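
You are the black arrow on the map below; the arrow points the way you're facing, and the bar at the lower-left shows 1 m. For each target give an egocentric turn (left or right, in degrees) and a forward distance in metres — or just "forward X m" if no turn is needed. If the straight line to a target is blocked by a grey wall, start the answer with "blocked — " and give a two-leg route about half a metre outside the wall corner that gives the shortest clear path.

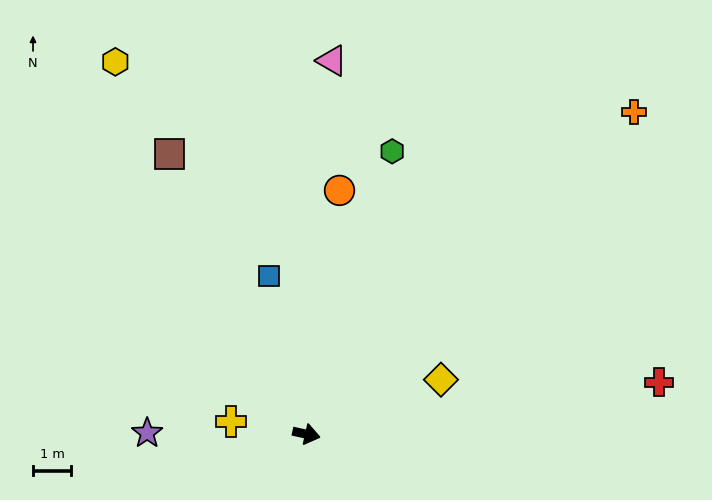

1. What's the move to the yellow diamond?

turn left 35°, forward 3.8 m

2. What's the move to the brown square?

turn left 129°, forward 8.2 m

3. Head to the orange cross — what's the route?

turn left 57°, forward 12.1 m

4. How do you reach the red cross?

turn left 21°, forward 9.4 m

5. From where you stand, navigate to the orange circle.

turn left 95°, forward 6.5 m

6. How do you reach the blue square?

turn left 116°, forward 4.3 m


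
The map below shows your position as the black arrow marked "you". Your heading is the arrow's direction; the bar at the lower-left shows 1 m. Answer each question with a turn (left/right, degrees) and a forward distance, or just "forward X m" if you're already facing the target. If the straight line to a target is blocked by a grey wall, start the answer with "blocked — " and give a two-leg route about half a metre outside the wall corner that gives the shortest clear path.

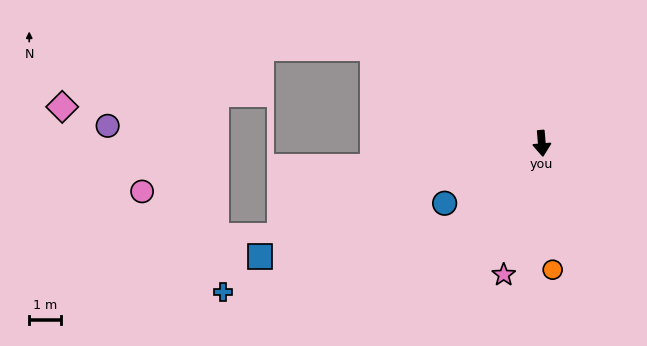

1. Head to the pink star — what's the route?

turn right 21°, forward 4.3 m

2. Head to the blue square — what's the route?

turn right 73°, forward 9.5 m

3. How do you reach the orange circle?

forward 4.0 m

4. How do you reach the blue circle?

turn right 63°, forward 3.6 m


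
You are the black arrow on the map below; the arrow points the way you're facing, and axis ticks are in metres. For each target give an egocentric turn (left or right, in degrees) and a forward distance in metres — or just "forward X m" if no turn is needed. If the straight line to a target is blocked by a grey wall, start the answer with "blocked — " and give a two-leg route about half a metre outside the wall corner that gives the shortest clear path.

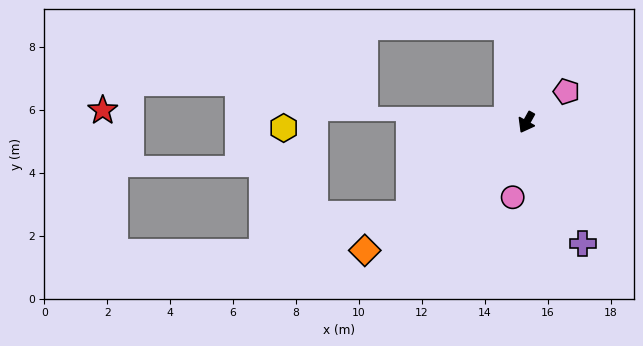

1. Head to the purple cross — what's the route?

turn left 54°, forward 4.2 m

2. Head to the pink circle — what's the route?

turn left 19°, forward 2.4 m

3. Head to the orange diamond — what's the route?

turn right 23°, forward 6.6 m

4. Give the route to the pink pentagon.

turn left 157°, forward 1.6 m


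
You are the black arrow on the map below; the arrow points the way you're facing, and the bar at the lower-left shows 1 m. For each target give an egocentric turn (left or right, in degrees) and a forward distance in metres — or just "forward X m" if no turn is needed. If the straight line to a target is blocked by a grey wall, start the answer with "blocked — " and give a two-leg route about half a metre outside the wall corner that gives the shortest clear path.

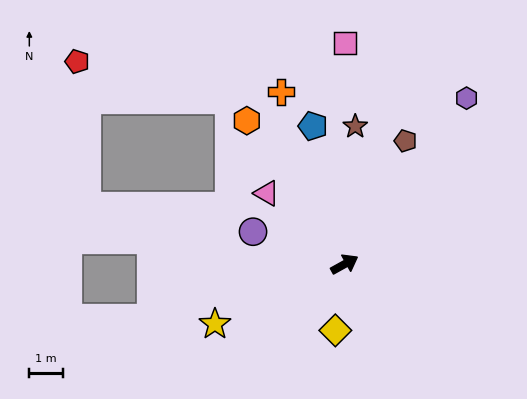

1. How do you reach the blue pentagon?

turn left 74°, forward 4.2 m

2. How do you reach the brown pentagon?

turn left 35°, forward 4.1 m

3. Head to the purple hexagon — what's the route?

turn left 25°, forward 6.1 m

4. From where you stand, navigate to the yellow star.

turn left 176°, forward 4.2 m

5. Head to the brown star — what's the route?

turn left 57°, forward 4.1 m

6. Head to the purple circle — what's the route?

turn left 131°, forward 2.9 m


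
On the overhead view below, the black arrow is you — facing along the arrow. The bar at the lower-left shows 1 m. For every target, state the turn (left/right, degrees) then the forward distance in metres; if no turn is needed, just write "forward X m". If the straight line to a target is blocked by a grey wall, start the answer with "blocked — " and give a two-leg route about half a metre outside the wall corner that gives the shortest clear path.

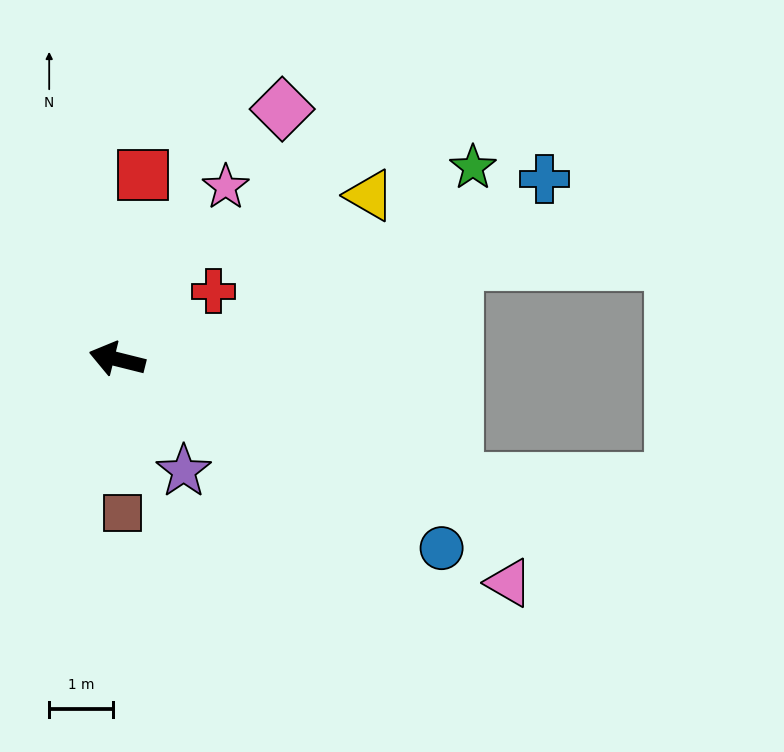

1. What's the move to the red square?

turn right 84°, forward 2.9 m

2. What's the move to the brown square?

turn left 106°, forward 2.4 m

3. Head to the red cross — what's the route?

turn right 131°, forward 1.8 m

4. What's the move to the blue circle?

turn left 164°, forward 5.9 m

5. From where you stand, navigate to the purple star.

turn left 135°, forward 2.0 m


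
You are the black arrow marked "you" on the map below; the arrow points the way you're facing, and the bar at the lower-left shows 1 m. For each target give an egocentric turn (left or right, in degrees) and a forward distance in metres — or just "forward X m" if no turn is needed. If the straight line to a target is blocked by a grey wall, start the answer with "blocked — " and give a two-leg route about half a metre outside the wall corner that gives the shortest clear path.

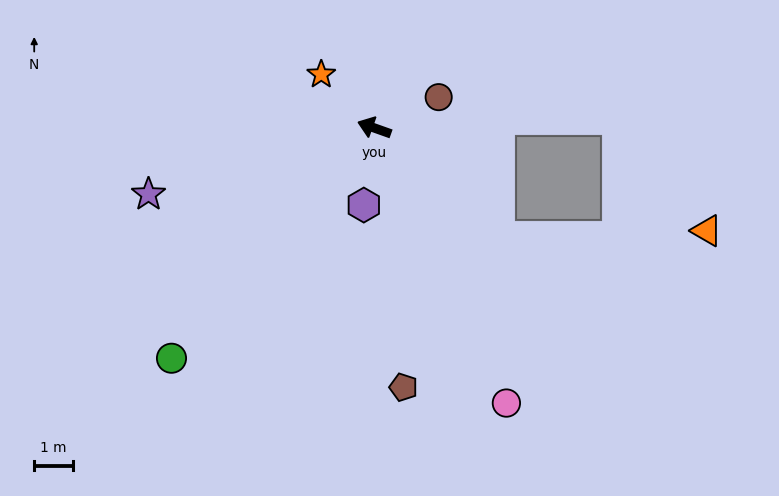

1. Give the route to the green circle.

turn left 68°, forward 7.9 m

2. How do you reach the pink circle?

turn left 135°, forward 7.9 m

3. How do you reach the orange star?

turn right 26°, forward 1.9 m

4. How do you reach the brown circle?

turn right 135°, forward 1.8 m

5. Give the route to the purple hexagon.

turn left 102°, forward 2.0 m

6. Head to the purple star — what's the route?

turn left 36°, forward 6.1 m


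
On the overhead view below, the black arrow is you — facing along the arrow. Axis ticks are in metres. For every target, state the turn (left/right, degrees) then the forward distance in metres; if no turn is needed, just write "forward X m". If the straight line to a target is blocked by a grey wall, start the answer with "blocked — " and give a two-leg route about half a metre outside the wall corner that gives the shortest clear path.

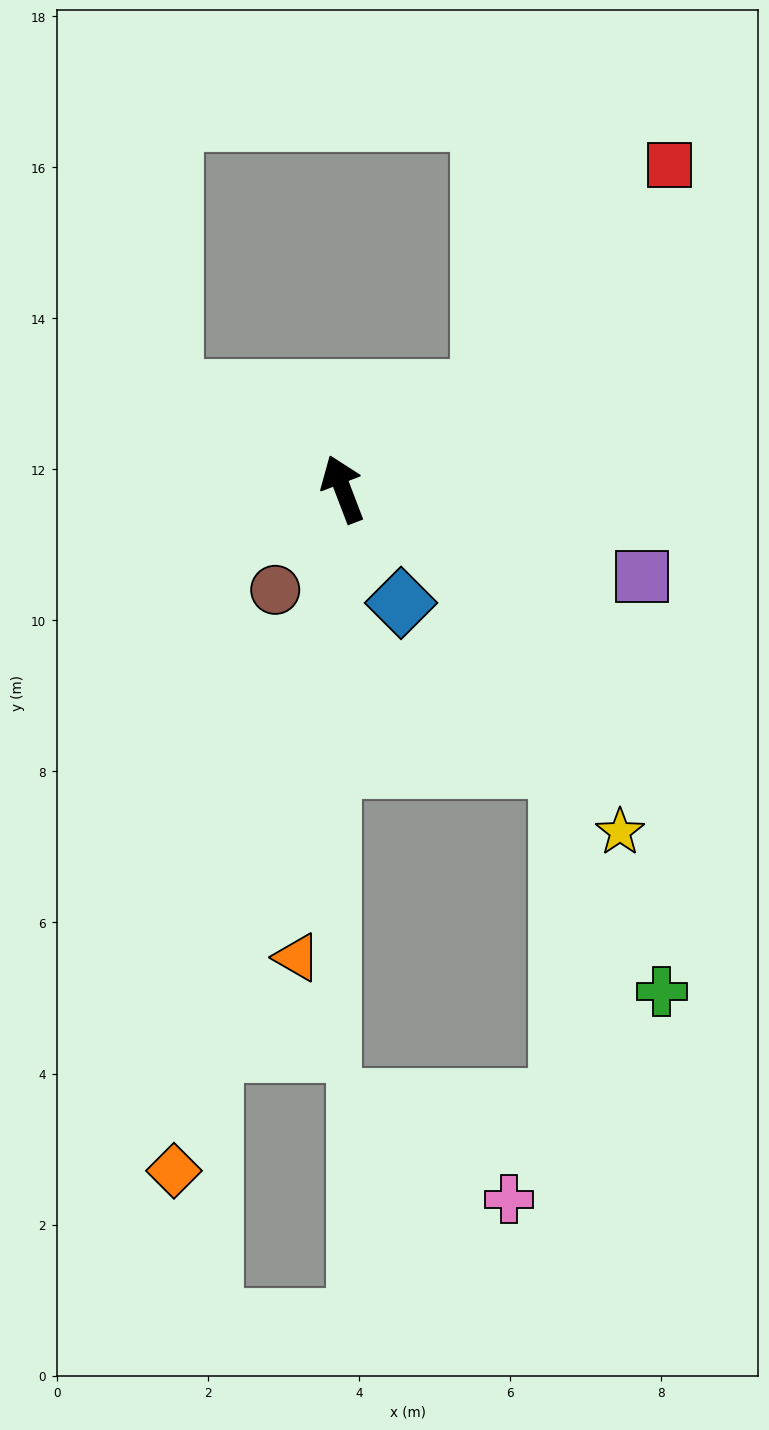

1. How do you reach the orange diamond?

turn left 145°, forward 9.3 m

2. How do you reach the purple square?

turn right 127°, forward 4.1 m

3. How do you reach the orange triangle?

turn left 153°, forward 6.2 m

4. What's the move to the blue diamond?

turn right 174°, forward 1.7 m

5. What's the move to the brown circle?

turn left 125°, forward 1.6 m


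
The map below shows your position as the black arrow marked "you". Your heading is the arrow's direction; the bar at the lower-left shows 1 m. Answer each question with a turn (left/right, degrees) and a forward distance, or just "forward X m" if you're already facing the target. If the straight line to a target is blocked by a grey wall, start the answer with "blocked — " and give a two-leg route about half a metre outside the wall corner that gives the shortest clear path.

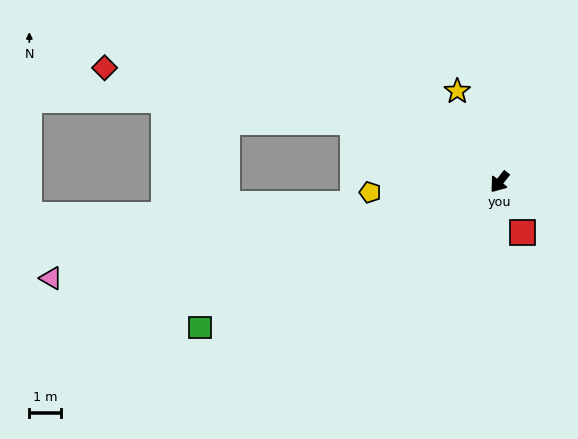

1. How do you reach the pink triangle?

turn right 40°, forward 14.4 m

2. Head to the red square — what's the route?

turn left 63°, forward 1.7 m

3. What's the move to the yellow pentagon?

turn right 47°, forward 4.1 m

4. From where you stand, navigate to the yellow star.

turn right 117°, forward 3.1 m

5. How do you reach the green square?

turn right 26°, forward 10.4 m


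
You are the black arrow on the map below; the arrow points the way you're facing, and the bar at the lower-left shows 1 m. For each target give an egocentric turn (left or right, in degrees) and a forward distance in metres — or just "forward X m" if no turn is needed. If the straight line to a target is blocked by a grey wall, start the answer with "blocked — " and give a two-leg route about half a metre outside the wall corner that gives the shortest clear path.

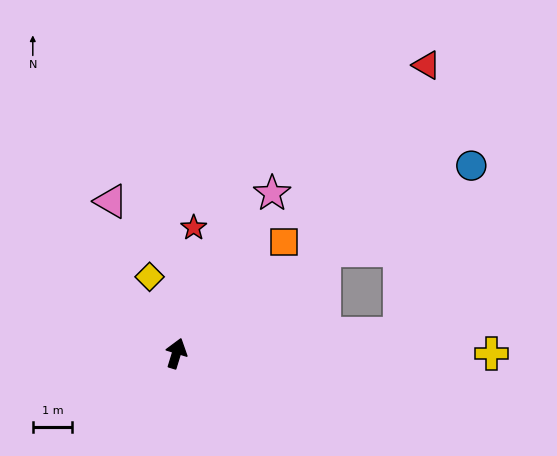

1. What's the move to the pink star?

turn right 14°, forward 4.7 m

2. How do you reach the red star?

turn left 9°, forward 3.2 m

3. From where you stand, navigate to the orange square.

turn right 27°, forward 3.9 m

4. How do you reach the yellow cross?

turn right 73°, forward 7.9 m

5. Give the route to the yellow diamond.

turn left 36°, forward 2.0 m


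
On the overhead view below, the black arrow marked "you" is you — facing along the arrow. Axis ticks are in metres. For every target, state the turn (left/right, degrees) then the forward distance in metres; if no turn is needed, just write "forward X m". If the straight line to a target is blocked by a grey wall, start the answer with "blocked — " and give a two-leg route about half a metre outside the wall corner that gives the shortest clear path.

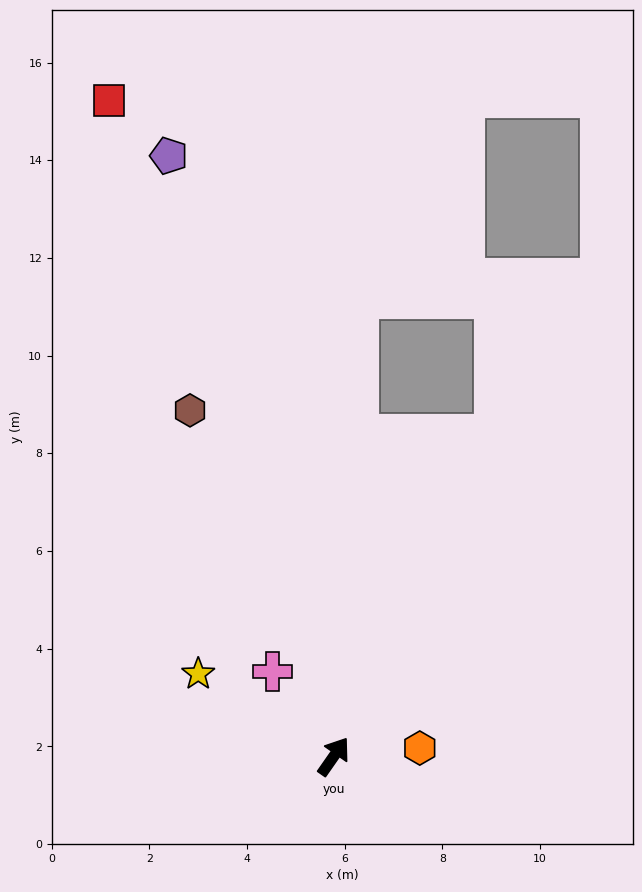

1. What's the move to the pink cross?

turn left 71°, forward 2.1 m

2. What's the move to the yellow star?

turn left 94°, forward 3.2 m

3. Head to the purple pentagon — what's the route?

turn left 50°, forward 12.8 m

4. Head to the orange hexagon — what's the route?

turn right 50°, forward 1.8 m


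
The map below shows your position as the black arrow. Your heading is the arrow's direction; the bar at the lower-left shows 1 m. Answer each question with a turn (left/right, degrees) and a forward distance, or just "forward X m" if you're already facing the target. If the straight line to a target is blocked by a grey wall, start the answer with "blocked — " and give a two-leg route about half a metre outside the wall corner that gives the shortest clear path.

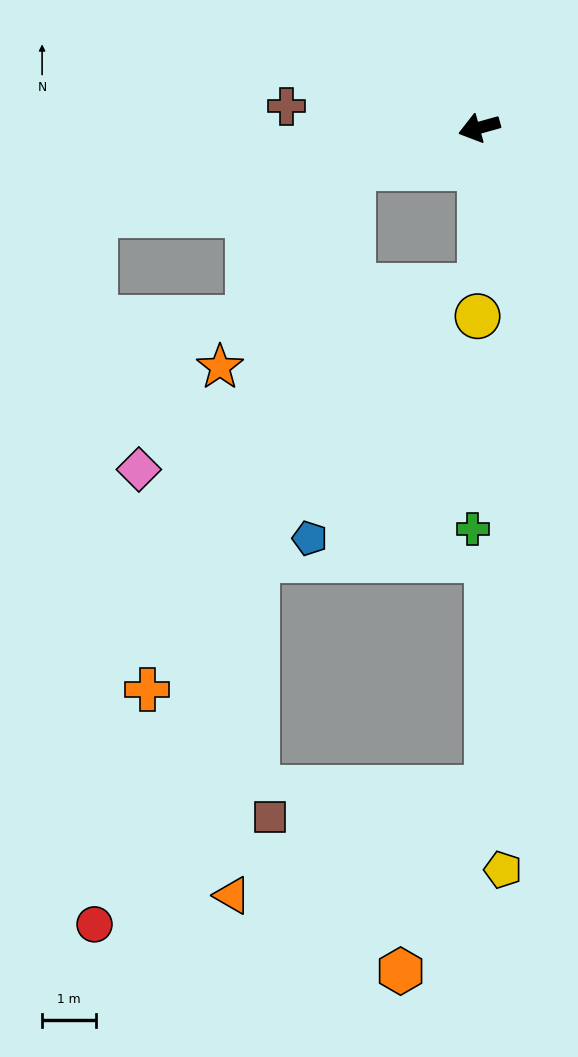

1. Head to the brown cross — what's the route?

turn right 22°, forward 3.6 m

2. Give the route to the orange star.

blocked — turn left 2°, forward 2.5 m, then turn left 39°, forward 4.4 m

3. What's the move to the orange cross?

blocked — turn left 2°, forward 2.5 m, then turn left 51°, forward 10.4 m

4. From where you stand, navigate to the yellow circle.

turn left 74°, forward 3.5 m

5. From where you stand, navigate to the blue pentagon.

blocked — turn left 2°, forward 2.5 m, then turn left 66°, forward 6.9 m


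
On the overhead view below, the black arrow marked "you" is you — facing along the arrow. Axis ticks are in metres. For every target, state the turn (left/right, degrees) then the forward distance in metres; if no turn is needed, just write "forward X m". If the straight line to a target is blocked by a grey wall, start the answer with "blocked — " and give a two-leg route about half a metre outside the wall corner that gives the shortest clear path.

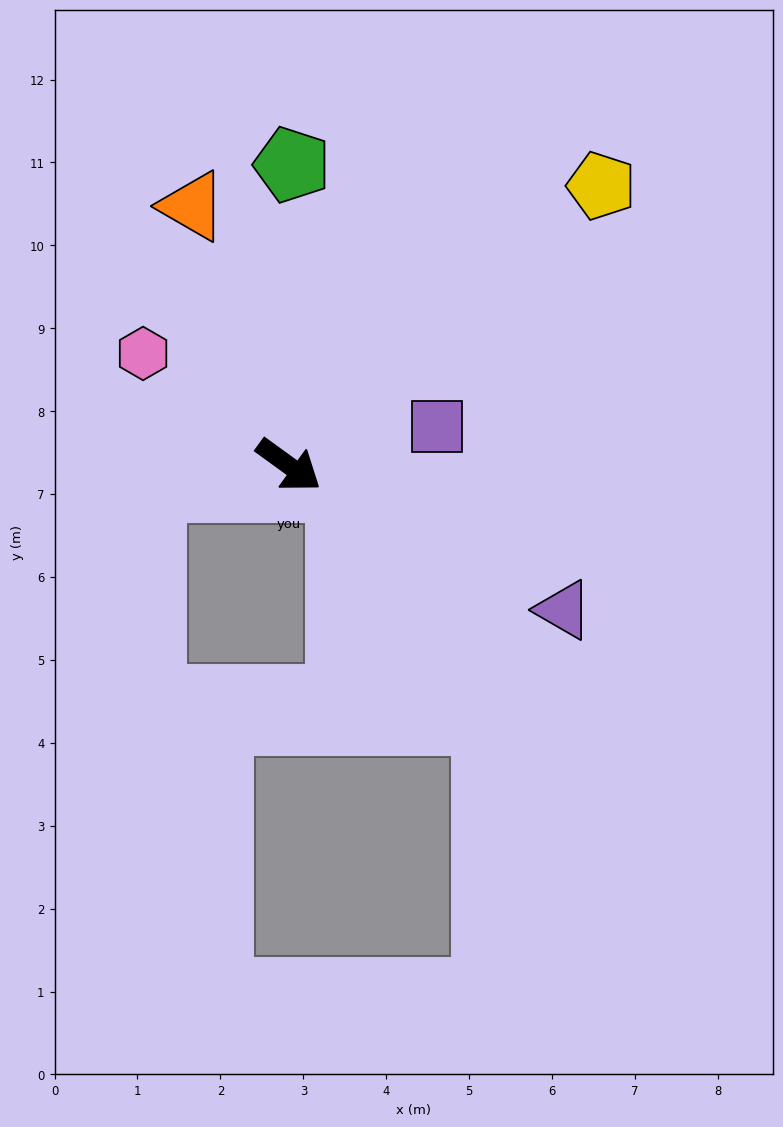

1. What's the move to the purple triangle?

turn left 8°, forward 3.7 m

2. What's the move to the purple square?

turn left 51°, forward 1.9 m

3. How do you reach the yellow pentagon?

turn left 78°, forward 5.1 m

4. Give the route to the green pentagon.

turn left 125°, forward 3.6 m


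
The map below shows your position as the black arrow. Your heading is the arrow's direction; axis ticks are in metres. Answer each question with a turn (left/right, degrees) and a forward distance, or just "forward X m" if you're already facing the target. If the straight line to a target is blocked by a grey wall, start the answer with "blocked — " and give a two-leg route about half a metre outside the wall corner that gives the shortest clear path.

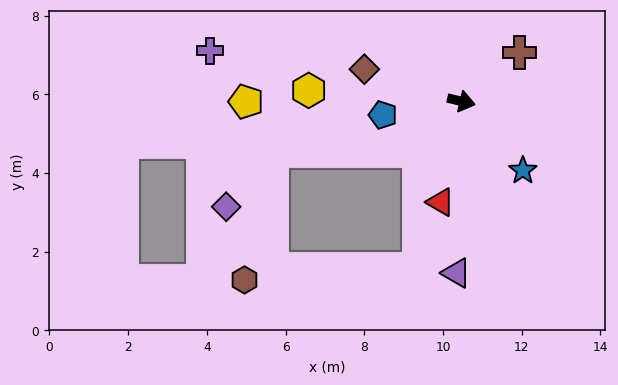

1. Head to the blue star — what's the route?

turn right 35°, forward 2.4 m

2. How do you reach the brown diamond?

turn left 175°, forward 2.6 m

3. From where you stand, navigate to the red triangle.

turn right 88°, forward 2.6 m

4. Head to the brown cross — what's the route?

turn left 53°, forward 1.9 m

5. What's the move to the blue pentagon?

turn right 157°, forward 2.0 m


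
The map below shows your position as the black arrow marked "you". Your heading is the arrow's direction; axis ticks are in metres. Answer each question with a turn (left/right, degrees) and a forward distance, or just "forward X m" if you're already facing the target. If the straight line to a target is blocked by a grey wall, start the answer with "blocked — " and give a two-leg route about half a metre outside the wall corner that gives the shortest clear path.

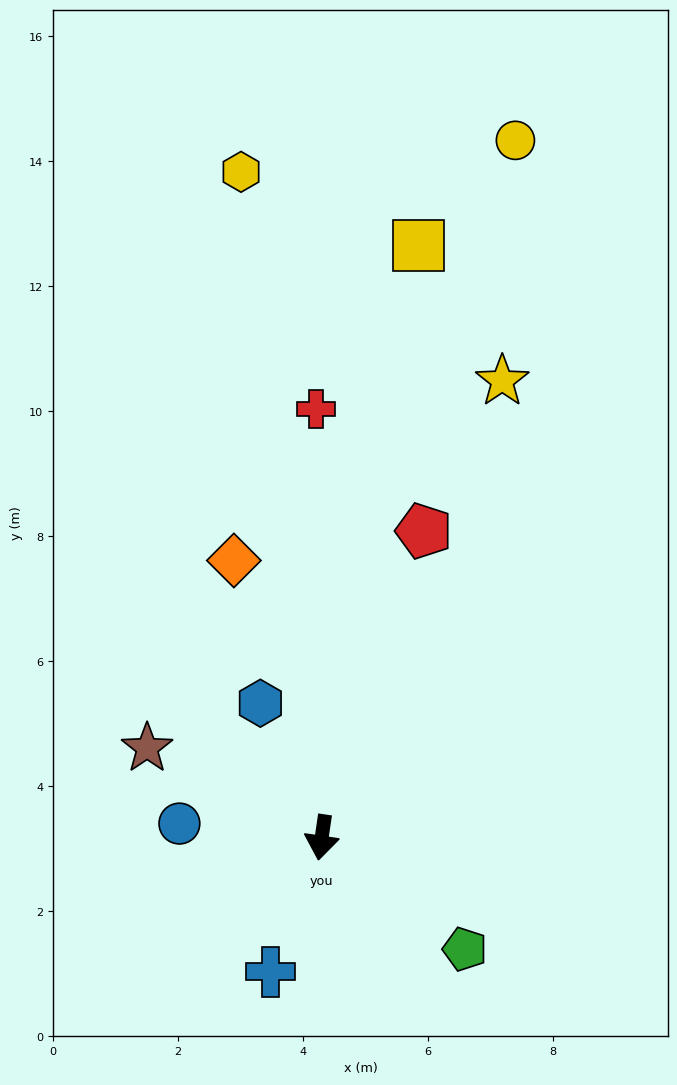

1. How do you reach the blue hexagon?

turn right 147°, forward 2.4 m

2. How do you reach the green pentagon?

turn left 60°, forward 2.9 m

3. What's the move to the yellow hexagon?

turn right 165°, forward 10.7 m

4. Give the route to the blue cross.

turn right 13°, forward 2.3 m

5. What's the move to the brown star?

turn right 109°, forward 3.1 m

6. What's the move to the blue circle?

turn right 87°, forward 2.3 m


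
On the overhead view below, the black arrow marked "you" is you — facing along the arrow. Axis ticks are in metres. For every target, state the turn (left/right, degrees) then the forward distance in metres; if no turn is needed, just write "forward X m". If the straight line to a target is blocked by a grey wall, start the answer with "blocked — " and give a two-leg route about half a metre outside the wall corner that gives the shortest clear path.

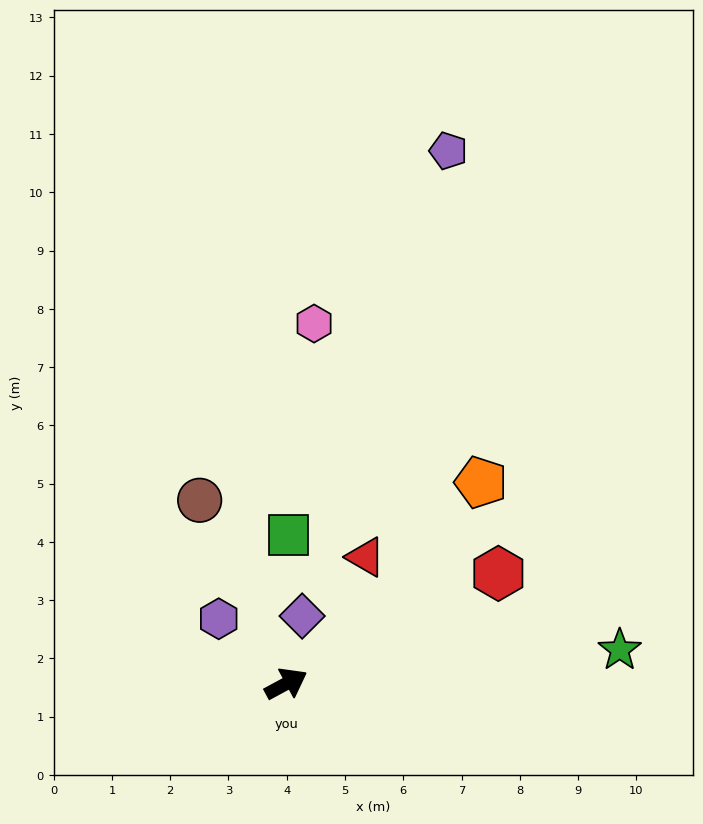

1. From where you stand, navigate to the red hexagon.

forward 4.1 m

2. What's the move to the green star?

turn right 23°, forward 5.8 m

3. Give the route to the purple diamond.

turn left 48°, forward 1.2 m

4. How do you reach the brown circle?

turn left 87°, forward 3.5 m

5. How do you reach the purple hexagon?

turn left 108°, forward 1.6 m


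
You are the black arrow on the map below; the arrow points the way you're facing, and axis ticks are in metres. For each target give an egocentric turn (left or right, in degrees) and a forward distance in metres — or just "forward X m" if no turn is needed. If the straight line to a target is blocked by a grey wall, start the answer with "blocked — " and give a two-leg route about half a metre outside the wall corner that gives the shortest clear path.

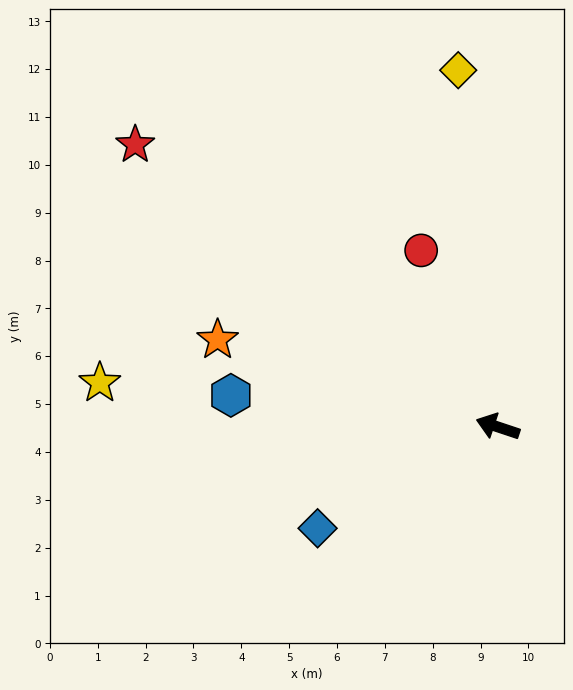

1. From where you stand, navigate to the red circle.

turn right 48°, forward 4.0 m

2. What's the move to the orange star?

forward 6.1 m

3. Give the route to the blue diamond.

turn left 48°, forward 4.3 m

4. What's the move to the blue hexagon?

turn left 12°, forward 5.6 m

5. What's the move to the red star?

turn right 19°, forward 9.6 m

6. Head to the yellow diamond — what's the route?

turn right 65°, forward 7.5 m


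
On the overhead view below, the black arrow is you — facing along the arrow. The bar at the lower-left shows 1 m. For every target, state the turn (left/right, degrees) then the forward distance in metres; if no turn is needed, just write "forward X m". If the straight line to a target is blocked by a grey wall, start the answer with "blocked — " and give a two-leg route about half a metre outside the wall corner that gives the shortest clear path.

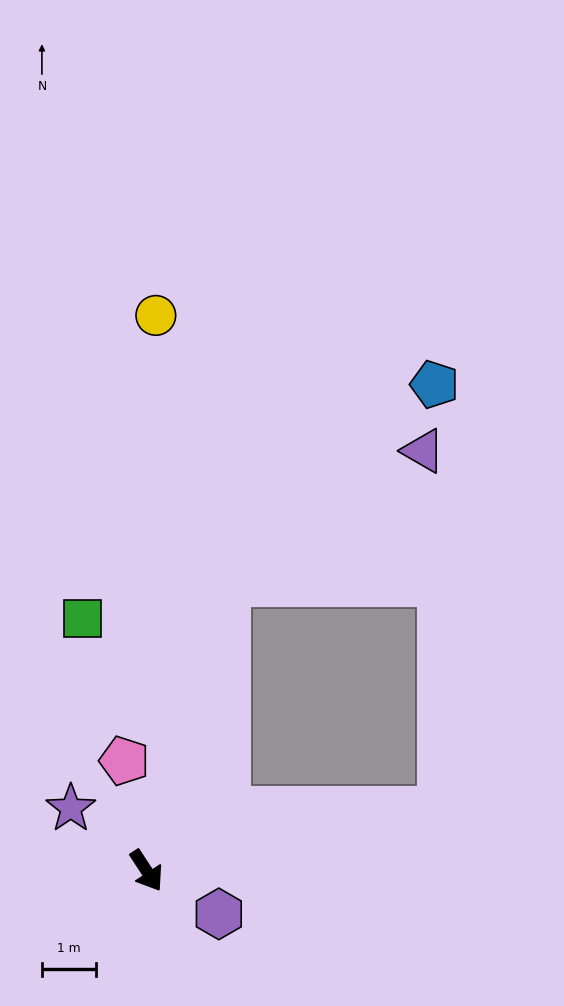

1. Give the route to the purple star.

turn right 163°, forward 1.8 m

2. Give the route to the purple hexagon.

turn left 26°, forward 1.6 m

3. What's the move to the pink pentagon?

turn left 158°, forward 2.1 m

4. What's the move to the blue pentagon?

blocked — turn left 131°, forward 5.6 m, then turn right 30°, forward 5.4 m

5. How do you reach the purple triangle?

blocked — turn left 131°, forward 5.6 m, then turn right 40°, forward 4.4 m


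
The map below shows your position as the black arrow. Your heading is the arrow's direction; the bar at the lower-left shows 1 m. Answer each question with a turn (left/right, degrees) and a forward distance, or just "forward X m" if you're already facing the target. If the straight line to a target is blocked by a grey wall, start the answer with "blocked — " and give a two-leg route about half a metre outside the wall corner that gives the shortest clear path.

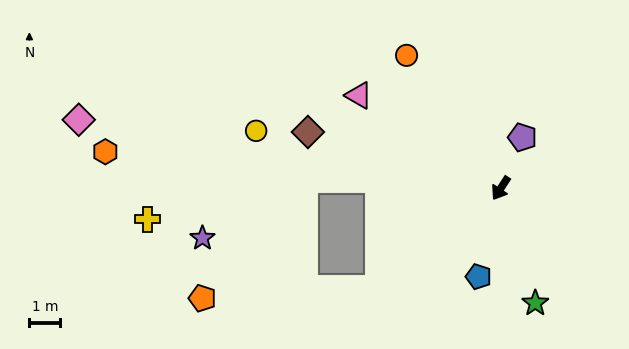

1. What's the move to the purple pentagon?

turn right 170°, forward 1.8 m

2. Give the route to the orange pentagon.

blocked — turn right 18°, forward 5.1 m, then turn right 36°, forward 5.7 m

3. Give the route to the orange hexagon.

turn right 62°, forward 12.9 m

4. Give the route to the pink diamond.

turn right 66°, forward 13.9 m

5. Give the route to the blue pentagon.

turn left 19°, forward 3.0 m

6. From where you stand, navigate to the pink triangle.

turn right 90°, forward 5.5 m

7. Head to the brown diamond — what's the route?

turn right 73°, forward 6.5 m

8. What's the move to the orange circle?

turn right 112°, forward 5.3 m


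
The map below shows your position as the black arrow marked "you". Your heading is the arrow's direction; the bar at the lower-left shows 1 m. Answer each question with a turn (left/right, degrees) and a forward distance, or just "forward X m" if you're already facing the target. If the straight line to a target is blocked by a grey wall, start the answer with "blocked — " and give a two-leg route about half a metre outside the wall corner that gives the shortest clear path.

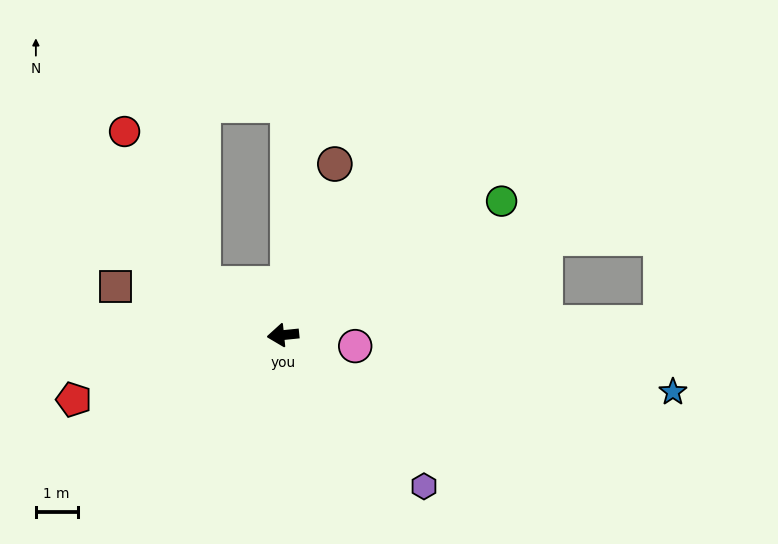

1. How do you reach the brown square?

turn right 22°, forward 4.2 m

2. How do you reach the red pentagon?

turn left 11°, forward 5.3 m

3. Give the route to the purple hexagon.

turn left 127°, forward 5.0 m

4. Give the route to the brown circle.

turn right 113°, forward 4.3 m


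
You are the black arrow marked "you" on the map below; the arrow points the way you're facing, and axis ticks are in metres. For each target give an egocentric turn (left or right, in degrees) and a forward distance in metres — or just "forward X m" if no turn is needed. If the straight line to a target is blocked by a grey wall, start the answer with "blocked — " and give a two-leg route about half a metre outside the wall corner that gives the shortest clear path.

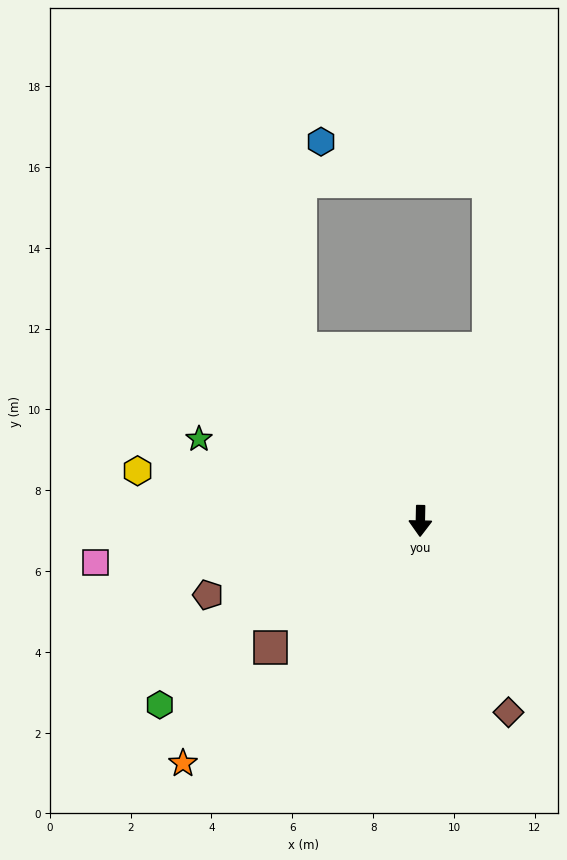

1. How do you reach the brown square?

turn right 49°, forward 4.8 m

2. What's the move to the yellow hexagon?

turn right 99°, forward 7.1 m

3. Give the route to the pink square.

turn right 82°, forward 8.1 m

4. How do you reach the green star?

turn right 109°, forward 5.8 m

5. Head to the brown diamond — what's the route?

turn left 26°, forward 5.2 m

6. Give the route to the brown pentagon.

turn right 70°, forward 5.6 m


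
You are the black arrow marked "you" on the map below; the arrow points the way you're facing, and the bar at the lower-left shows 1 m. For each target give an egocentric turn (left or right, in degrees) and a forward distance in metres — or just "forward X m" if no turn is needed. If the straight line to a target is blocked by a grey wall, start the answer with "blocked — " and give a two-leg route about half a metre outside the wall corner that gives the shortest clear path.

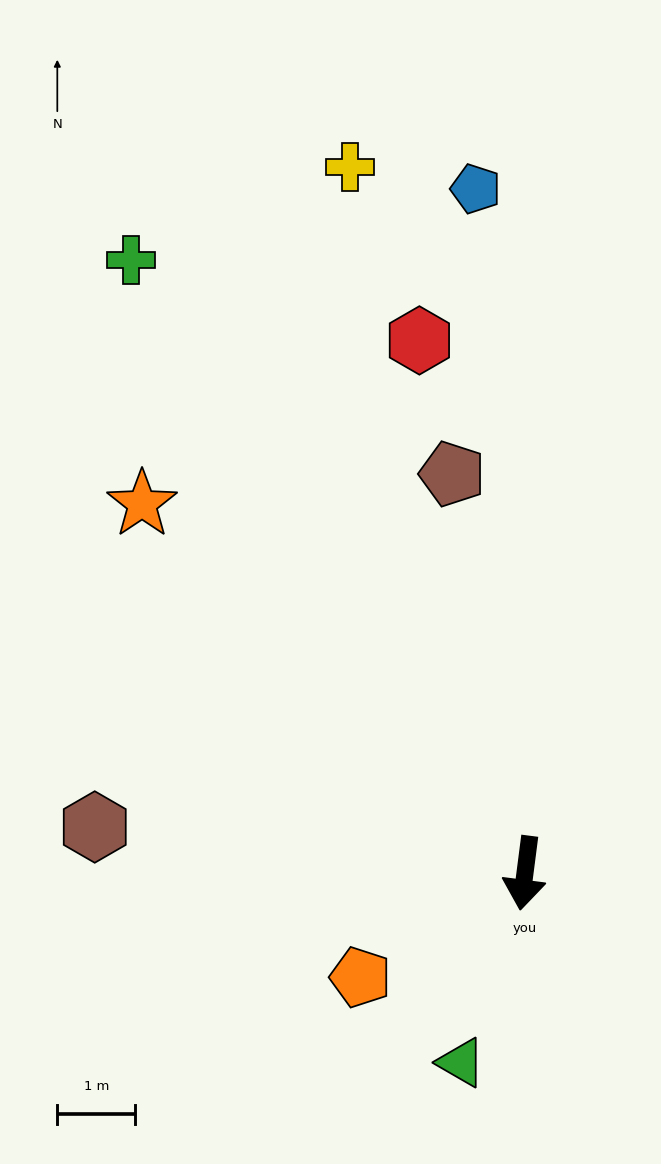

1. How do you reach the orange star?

turn right 127°, forward 6.8 m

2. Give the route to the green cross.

turn right 140°, forward 9.3 m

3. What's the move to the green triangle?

turn right 11°, forward 2.6 m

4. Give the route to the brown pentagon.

turn right 162°, forward 5.2 m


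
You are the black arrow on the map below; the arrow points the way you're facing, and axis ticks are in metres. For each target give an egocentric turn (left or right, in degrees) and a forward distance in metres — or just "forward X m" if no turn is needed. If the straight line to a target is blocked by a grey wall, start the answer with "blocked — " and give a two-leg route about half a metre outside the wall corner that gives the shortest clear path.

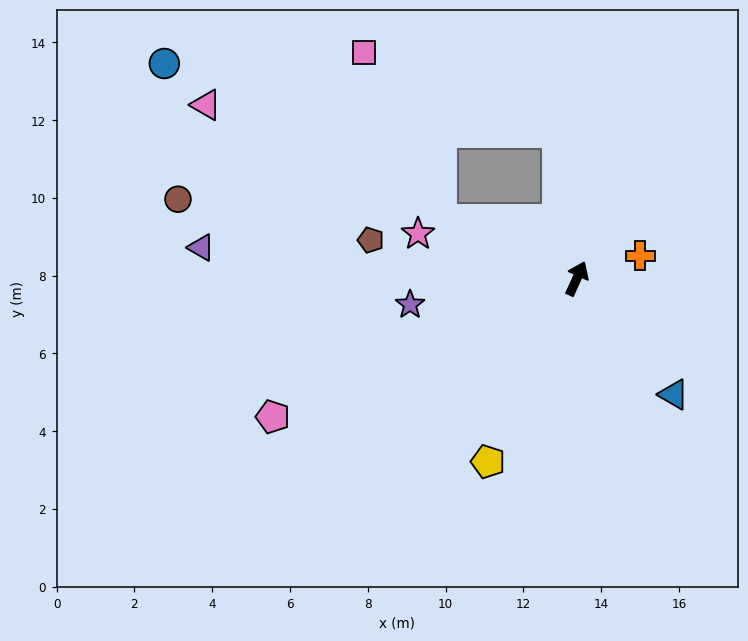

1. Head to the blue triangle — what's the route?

turn right 116°, forward 3.9 m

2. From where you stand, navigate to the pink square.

blocked — turn left 91°, forward 3.8 m, then turn right 42°, forward 4.7 m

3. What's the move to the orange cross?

turn right 46°, forward 1.7 m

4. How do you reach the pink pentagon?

turn left 139°, forward 8.6 m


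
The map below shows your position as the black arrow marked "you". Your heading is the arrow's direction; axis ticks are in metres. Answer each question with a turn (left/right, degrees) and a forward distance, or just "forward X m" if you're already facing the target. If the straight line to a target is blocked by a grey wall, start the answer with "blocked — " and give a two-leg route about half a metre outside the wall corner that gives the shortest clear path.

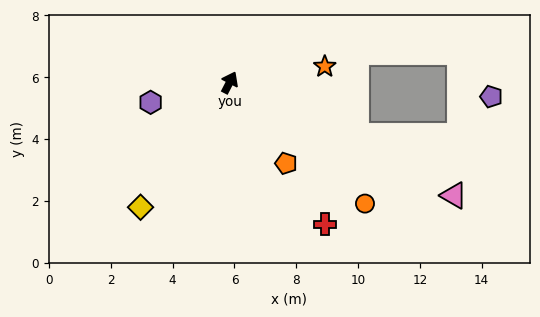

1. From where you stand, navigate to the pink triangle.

turn right 90°, forward 8.1 m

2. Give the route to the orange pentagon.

turn right 118°, forward 3.2 m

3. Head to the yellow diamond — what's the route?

turn left 172°, forward 5.0 m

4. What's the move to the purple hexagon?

turn left 131°, forward 2.6 m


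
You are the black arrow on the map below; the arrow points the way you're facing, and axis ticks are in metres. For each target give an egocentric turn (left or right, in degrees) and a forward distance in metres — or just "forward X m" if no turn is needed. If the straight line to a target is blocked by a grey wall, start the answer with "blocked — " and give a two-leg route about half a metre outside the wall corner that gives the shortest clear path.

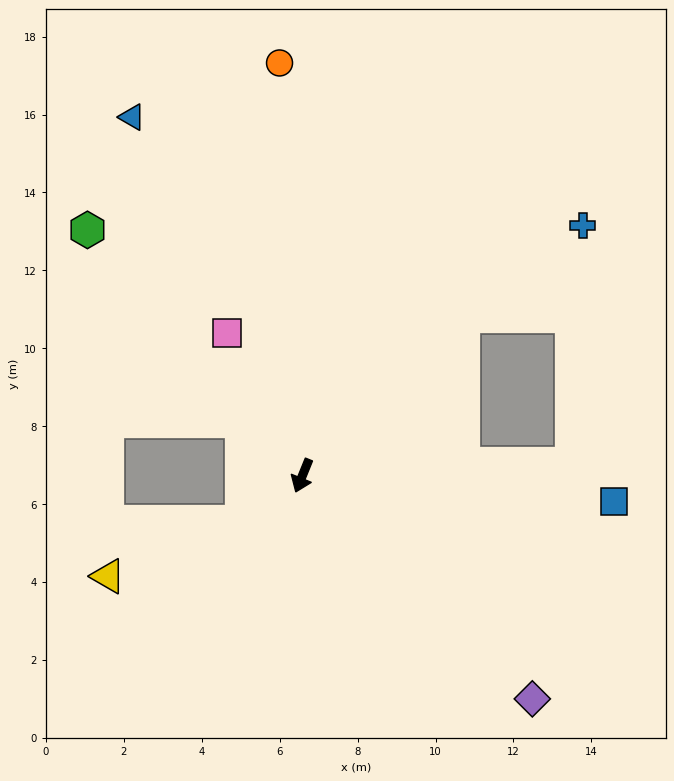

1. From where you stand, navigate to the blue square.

turn left 107°, forward 8.0 m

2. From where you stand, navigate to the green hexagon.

turn right 117°, forward 8.4 m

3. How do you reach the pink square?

turn right 130°, forward 4.1 m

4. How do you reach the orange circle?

turn right 155°, forward 10.6 m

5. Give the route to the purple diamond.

turn left 68°, forward 8.2 m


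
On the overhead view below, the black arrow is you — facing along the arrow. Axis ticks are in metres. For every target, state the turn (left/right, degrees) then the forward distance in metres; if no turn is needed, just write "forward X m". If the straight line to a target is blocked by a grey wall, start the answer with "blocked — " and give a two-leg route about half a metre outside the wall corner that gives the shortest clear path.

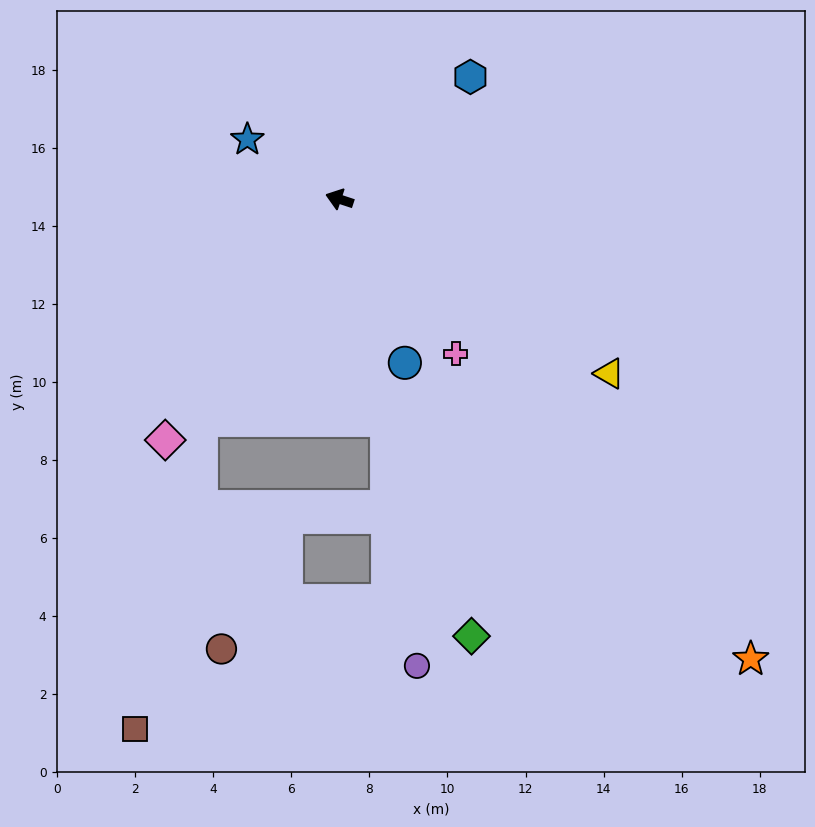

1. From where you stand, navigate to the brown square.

blocked — turn left 76°, forward 6.7 m, then turn left 20°, forward 8.1 m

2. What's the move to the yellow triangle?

turn left 165°, forward 8.2 m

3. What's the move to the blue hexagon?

turn right 119°, forward 4.6 m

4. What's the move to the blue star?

turn right 15°, forward 2.8 m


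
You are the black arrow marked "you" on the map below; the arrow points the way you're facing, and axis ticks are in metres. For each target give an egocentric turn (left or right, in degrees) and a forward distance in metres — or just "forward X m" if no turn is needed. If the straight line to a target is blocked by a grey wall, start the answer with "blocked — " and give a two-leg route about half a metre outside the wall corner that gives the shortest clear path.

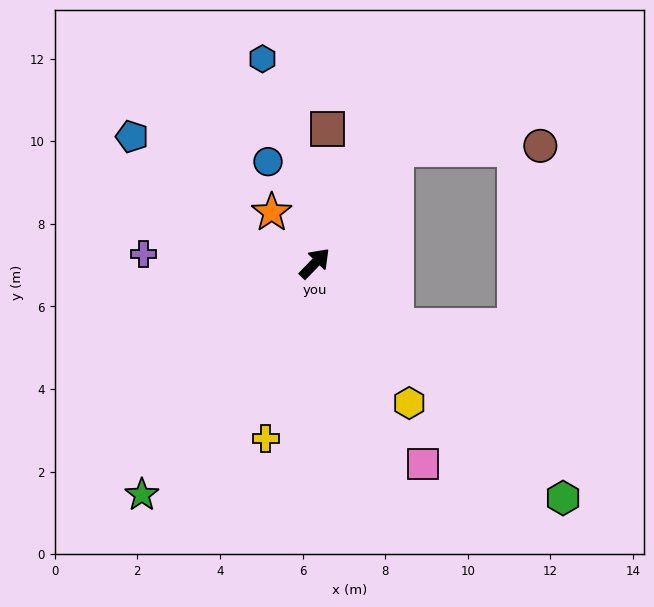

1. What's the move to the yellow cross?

turn right 151°, forward 4.4 m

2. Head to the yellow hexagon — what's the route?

turn right 102°, forward 4.1 m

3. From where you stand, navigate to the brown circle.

blocked — turn left 8°, forward 3.4 m, then turn right 53°, forward 3.5 m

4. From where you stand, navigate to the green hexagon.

turn right 89°, forward 8.3 m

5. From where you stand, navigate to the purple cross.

turn left 131°, forward 4.2 m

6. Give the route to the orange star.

turn left 84°, forward 1.6 m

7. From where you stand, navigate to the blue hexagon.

turn left 58°, forward 5.1 m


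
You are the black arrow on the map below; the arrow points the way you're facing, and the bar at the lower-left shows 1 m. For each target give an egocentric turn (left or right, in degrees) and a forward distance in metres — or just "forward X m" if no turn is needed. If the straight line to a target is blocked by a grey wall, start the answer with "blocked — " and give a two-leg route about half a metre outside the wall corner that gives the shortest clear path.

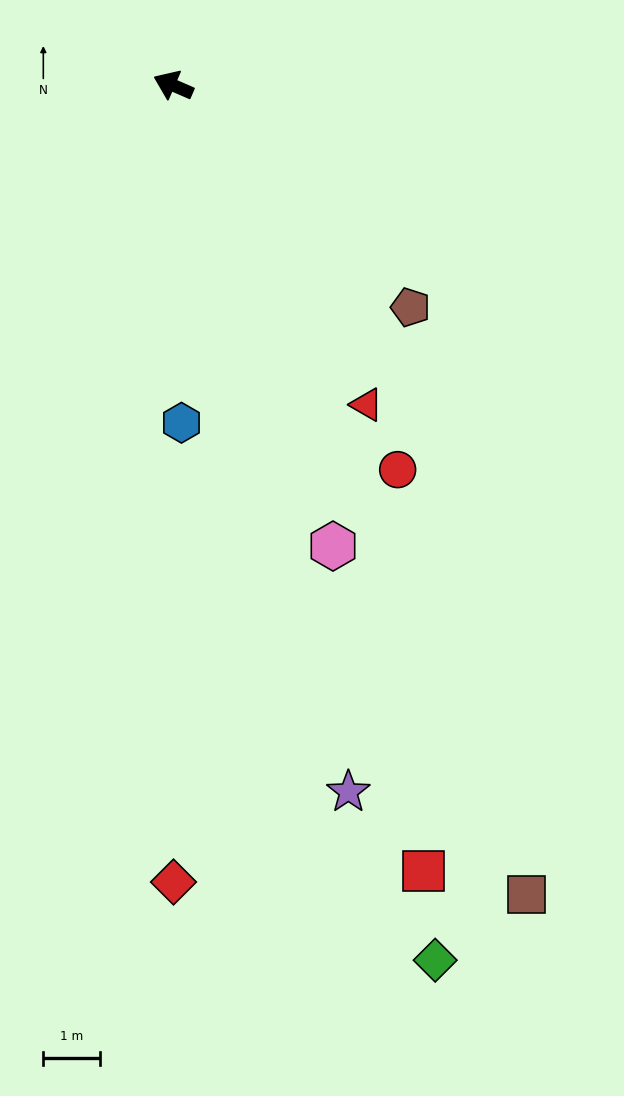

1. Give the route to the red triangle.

turn left 145°, forward 6.6 m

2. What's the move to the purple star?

turn left 127°, forward 13.0 m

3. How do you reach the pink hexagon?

turn left 133°, forward 8.7 m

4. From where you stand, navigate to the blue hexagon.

turn left 115°, forward 6.0 m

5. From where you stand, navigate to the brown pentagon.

turn left 160°, forward 5.8 m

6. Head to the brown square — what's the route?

turn left 137°, forward 15.7 m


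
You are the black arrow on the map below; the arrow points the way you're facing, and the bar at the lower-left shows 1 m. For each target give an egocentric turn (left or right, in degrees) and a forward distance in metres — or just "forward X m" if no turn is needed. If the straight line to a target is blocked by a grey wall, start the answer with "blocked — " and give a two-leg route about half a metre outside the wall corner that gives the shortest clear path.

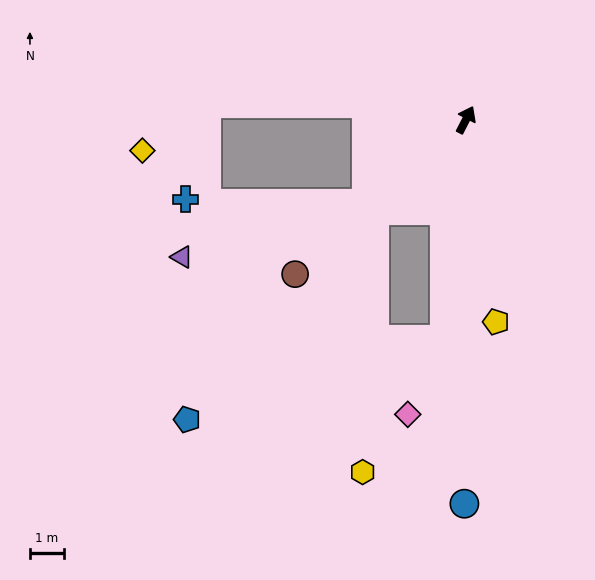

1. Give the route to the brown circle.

turn left 159°, forward 6.8 m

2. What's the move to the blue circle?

turn right 153°, forward 11.4 m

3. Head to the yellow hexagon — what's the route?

blocked — turn left 162°, forward 3.8 m, then turn left 43°, forward 7.7 m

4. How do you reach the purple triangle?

blocked — turn left 157°, forward 3.9 m, then turn right 24°, forward 5.7 m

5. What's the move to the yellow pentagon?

turn right 144°, forward 6.0 m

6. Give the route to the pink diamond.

blocked — turn right 158°, forward 6.5 m, then turn right 21°, forward 2.5 m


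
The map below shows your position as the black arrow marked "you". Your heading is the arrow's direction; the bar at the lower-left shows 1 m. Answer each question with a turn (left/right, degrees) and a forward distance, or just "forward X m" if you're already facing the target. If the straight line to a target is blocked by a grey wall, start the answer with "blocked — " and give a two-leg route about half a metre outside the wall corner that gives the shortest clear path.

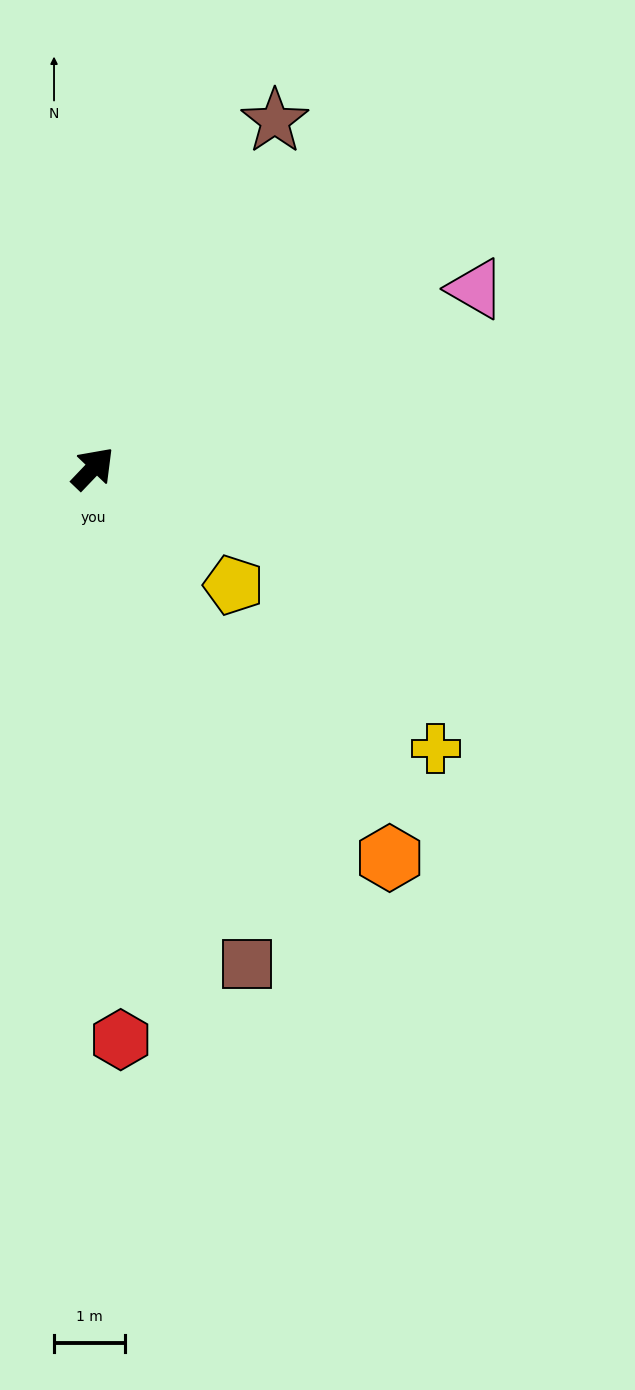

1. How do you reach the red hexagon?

turn right 134°, forward 8.0 m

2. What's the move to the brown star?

turn left 16°, forward 5.5 m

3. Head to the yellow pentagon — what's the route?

turn right 86°, forward 2.6 m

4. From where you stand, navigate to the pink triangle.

turn right 21°, forward 5.9 m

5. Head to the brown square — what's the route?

turn right 119°, forward 7.3 m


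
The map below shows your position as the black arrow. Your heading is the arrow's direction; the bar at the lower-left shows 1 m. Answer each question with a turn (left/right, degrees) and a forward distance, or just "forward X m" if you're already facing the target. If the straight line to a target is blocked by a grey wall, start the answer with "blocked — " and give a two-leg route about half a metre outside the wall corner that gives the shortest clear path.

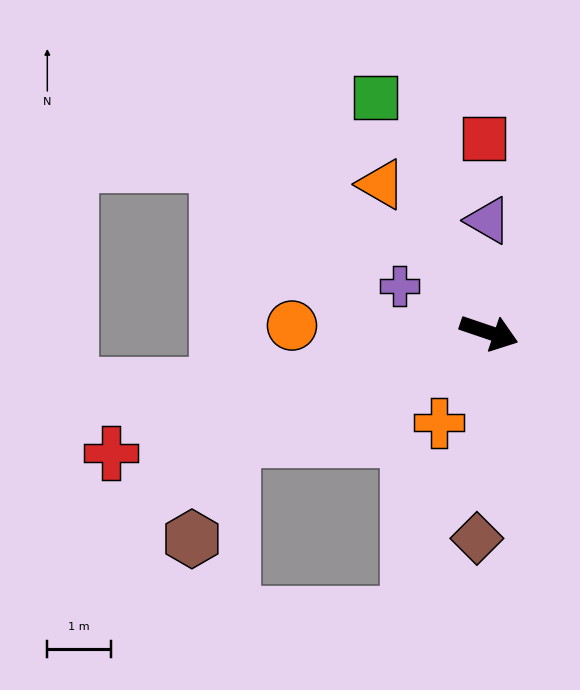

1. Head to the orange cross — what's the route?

turn right 100°, forward 1.6 m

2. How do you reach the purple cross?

turn left 171°, forward 1.6 m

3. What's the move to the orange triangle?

turn left 145°, forward 2.9 m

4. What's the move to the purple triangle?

turn left 109°, forward 1.8 m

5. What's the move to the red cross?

turn right 144°, forward 6.2 m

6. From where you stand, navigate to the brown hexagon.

blocked — turn right 139°, forward 4.3 m, then turn left 45°, forward 1.7 m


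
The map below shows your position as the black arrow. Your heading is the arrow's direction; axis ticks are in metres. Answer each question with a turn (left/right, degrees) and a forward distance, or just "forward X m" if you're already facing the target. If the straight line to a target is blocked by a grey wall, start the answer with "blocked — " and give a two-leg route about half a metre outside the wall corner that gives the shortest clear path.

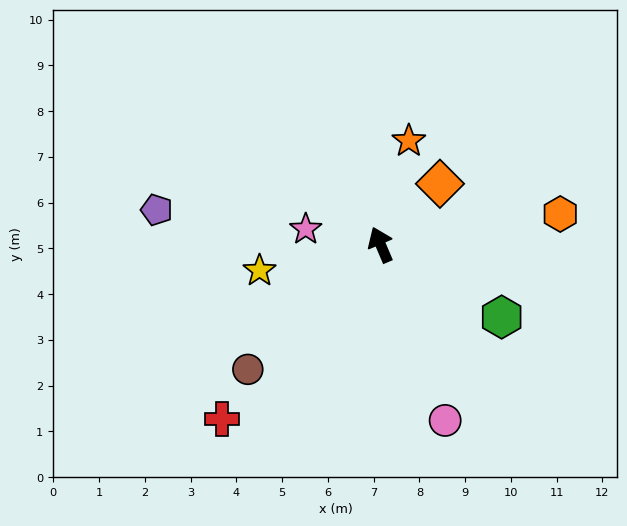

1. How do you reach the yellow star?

turn left 79°, forward 2.7 m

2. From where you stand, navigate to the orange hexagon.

turn right 103°, forward 4.0 m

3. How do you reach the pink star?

turn left 55°, forward 1.7 m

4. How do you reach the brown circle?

turn left 110°, forward 4.0 m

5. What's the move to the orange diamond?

turn right 67°, forward 1.9 m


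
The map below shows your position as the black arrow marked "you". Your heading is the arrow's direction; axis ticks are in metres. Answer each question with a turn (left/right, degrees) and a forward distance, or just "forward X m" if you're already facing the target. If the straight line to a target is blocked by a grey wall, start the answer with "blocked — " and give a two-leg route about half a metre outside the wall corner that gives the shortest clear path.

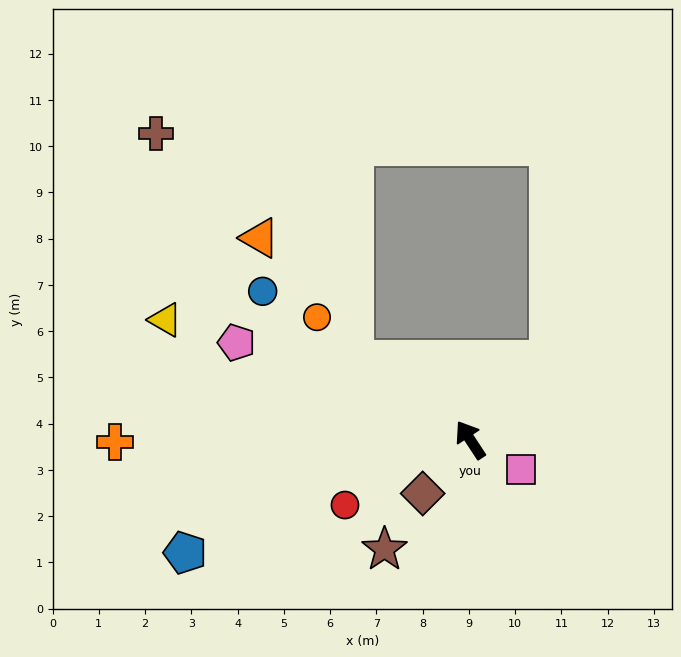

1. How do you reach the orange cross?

turn left 57°, forward 7.7 m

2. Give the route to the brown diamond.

turn left 105°, forward 1.6 m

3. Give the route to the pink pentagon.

turn left 34°, forward 5.5 m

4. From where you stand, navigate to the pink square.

turn right 154°, forward 1.3 m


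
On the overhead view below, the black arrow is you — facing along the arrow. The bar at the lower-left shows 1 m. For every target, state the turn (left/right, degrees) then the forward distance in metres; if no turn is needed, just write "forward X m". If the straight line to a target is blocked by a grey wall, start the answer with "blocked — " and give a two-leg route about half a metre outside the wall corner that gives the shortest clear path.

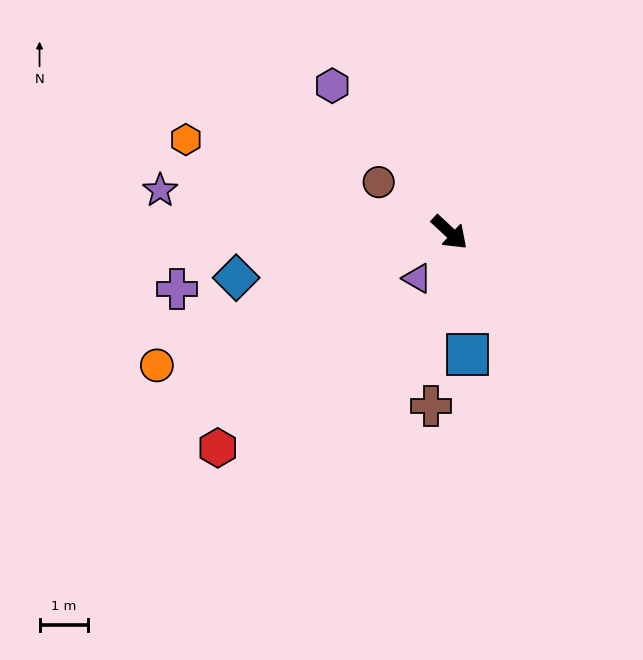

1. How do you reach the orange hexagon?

turn right 157°, forward 5.8 m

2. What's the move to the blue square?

turn right 39°, forward 2.6 m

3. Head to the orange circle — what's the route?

turn right 113°, forward 6.6 m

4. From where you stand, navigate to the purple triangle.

turn right 82°, forward 1.2 m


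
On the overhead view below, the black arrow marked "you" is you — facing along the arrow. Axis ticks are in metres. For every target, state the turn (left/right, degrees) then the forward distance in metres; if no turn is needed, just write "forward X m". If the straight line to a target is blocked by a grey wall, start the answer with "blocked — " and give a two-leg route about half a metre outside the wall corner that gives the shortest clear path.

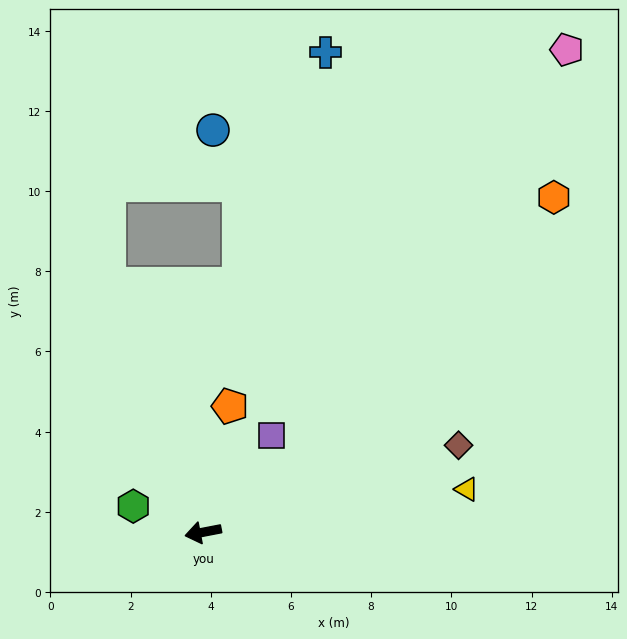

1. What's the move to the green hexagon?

turn right 31°, forward 1.9 m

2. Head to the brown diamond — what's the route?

turn right 172°, forward 6.7 m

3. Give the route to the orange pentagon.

turn right 113°, forward 3.2 m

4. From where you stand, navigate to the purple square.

turn right 136°, forward 2.9 m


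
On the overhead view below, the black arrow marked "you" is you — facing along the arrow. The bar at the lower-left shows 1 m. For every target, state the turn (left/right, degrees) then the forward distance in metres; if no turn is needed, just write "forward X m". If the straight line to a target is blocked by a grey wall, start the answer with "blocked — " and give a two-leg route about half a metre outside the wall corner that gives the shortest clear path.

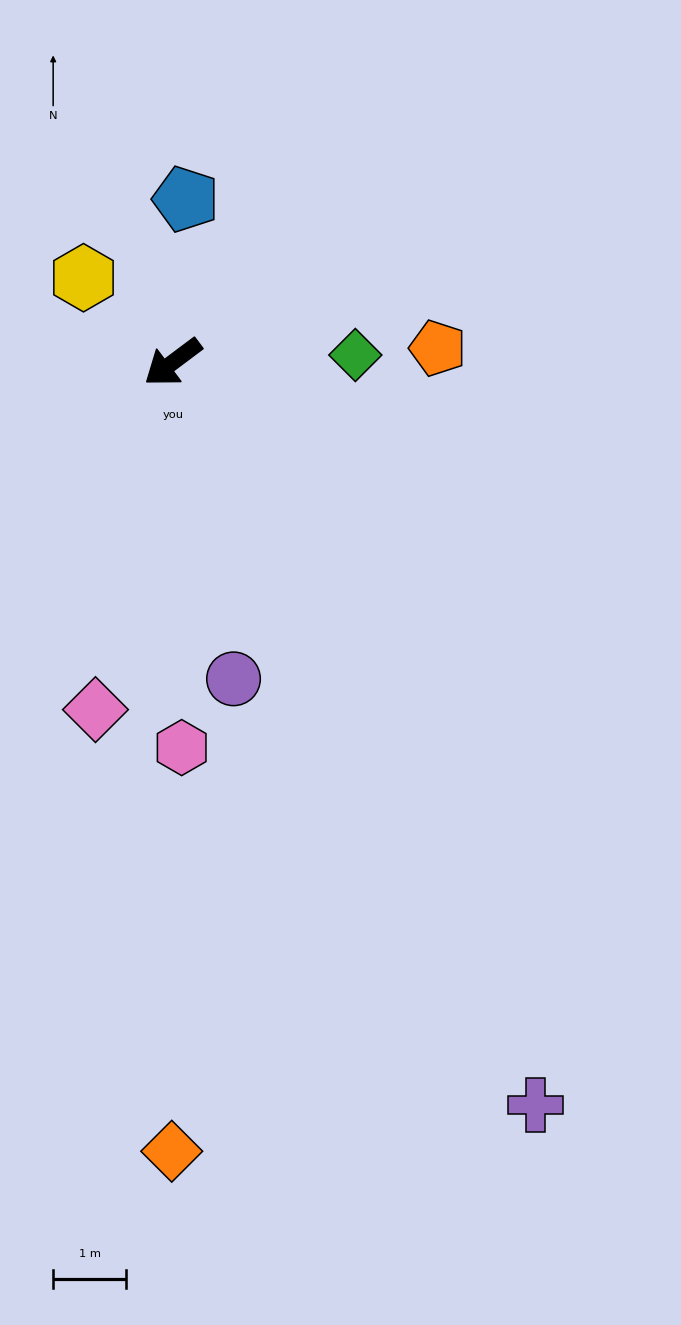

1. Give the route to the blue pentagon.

turn right 131°, forward 2.2 m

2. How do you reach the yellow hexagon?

turn right 80°, forward 1.7 m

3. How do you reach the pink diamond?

turn left 41°, forward 4.9 m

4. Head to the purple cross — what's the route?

turn left 79°, forward 11.3 m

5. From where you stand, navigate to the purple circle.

turn left 64°, forward 4.4 m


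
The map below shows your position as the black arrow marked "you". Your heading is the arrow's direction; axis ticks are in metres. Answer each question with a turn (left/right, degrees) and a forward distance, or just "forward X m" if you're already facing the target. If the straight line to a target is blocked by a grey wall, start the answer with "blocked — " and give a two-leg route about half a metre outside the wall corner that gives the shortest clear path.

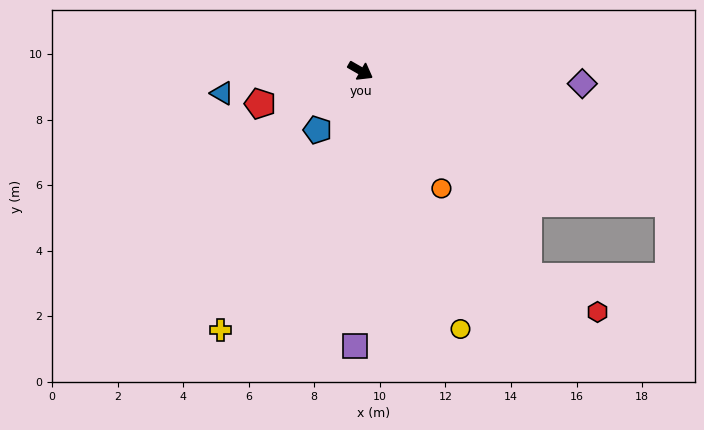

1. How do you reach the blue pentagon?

turn right 96°, forward 2.2 m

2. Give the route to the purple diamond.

turn left 26°, forward 6.8 m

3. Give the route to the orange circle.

turn right 26°, forward 4.4 m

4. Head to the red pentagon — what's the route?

turn right 132°, forward 3.2 m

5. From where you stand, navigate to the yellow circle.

turn right 39°, forward 8.4 m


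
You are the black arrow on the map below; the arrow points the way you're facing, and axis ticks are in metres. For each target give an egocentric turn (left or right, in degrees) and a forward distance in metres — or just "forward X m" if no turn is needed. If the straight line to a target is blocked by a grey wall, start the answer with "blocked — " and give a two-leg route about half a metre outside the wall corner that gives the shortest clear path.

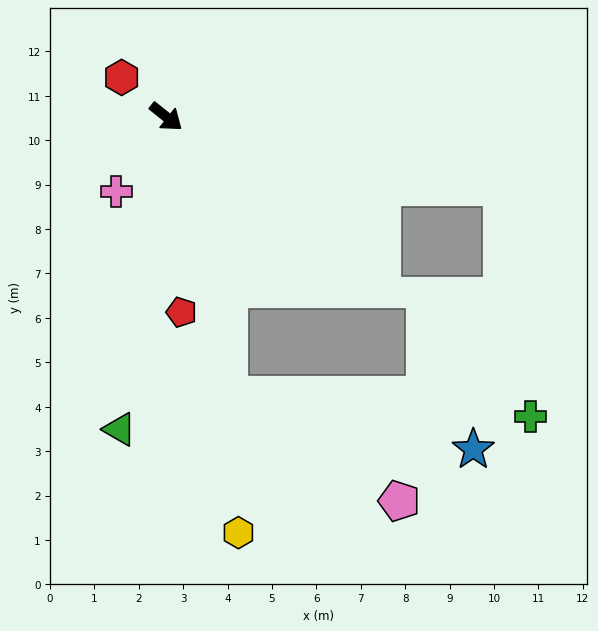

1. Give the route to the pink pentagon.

blocked — turn right 39°, forward 6.4 m, then turn left 46°, forward 4.5 m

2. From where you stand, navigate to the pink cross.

turn right 85°, forward 2.0 m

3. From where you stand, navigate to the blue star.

blocked — turn right 39°, forward 6.4 m, then turn left 65°, forward 5.6 m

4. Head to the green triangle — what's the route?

turn right 60°, forward 7.1 m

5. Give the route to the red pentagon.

turn right 47°, forward 4.4 m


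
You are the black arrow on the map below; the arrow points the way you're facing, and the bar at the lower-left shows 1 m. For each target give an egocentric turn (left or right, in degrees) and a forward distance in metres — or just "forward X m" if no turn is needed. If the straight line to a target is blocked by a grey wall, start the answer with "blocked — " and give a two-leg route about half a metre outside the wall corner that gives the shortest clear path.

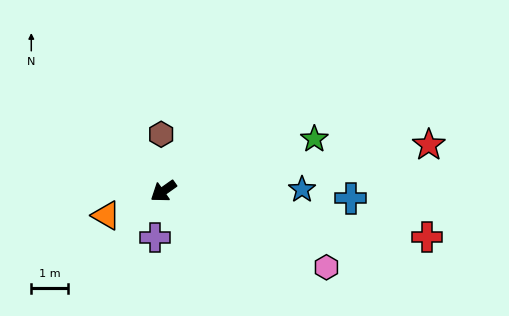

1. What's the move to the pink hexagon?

turn left 120°, forward 4.9 m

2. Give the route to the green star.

turn left 164°, forward 4.3 m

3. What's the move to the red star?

turn left 155°, forward 7.3 m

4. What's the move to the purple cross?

turn left 44°, forward 1.3 m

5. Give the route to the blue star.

turn left 145°, forward 3.7 m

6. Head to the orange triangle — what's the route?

turn right 12°, forward 1.7 m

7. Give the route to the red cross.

turn left 135°, forward 7.2 m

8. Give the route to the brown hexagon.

turn right 123°, forward 1.5 m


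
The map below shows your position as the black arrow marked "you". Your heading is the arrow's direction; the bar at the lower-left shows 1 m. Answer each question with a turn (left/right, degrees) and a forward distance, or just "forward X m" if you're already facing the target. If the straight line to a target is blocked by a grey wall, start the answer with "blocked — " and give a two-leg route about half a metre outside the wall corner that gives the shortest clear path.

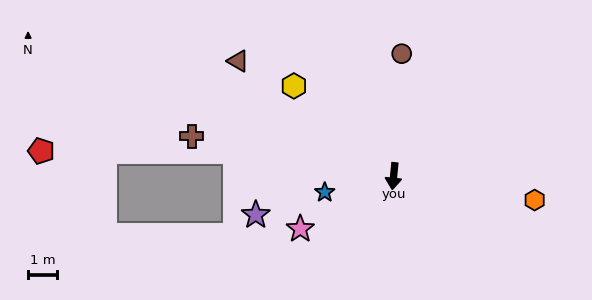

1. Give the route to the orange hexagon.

turn left 86°, forward 4.9 m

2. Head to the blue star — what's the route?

turn right 71°, forward 2.4 m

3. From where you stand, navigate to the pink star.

turn right 55°, forward 3.7 m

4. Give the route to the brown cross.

turn right 96°, forward 7.0 m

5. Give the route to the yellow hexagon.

turn right 127°, forward 4.6 m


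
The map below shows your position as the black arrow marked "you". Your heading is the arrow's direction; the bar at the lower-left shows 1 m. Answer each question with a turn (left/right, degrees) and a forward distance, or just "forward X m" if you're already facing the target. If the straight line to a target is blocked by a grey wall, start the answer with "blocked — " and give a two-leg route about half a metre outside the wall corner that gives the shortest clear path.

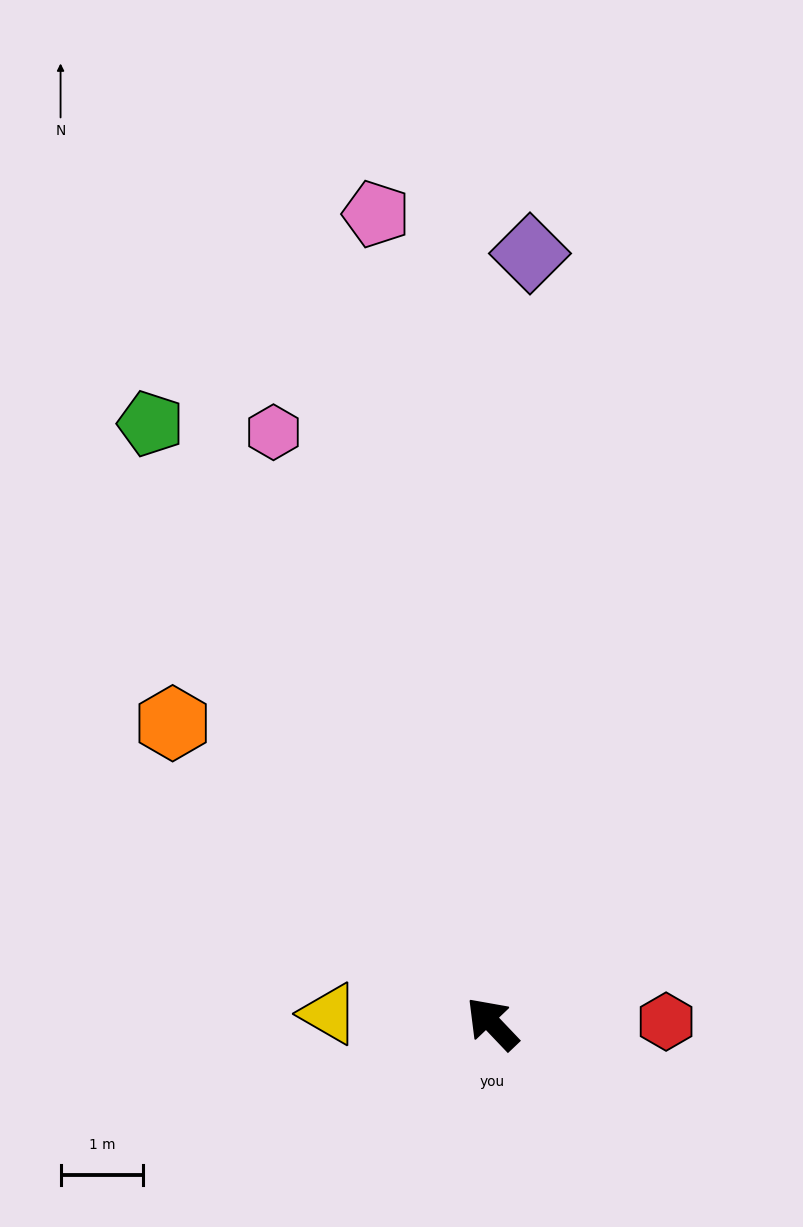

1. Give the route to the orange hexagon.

turn left 3°, forward 5.3 m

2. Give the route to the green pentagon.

turn right 14°, forward 8.4 m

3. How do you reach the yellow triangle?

turn left 43°, forward 2.0 m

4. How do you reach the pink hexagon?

turn right 23°, forward 7.6 m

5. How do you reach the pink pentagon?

turn right 35°, forward 9.9 m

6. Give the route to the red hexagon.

turn right 133°, forward 2.1 m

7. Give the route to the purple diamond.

turn right 46°, forward 9.3 m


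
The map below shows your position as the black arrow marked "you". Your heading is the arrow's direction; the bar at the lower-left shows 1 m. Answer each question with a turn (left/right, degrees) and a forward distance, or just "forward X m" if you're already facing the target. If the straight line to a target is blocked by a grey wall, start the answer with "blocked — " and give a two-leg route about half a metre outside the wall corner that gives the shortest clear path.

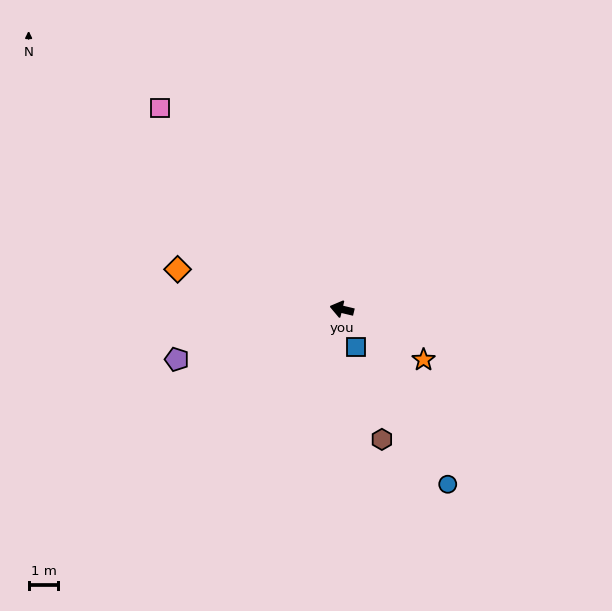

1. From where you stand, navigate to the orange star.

turn left 162°, forward 3.2 m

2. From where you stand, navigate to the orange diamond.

forward 5.7 m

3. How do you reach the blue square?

turn left 124°, forward 1.3 m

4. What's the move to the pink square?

turn right 34°, forward 9.1 m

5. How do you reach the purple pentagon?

turn left 30°, forward 5.8 m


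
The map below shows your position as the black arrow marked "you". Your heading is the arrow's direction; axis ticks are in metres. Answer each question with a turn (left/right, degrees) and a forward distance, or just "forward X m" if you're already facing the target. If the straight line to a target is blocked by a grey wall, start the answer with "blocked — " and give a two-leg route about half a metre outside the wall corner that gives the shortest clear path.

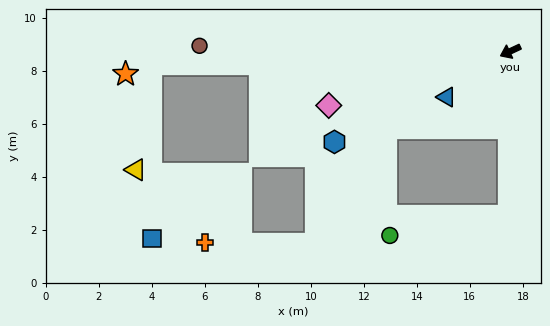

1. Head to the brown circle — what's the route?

turn right 26°, forward 11.7 m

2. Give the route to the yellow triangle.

blocked — turn right 23°, forward 13.6 m, then turn left 80°, forward 4.0 m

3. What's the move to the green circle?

blocked — turn left 64°, forward 6.2 m, then turn right 80°, forward 4.5 m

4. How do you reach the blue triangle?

turn left 11°, forward 3.0 m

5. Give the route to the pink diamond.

turn right 8°, forward 7.2 m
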